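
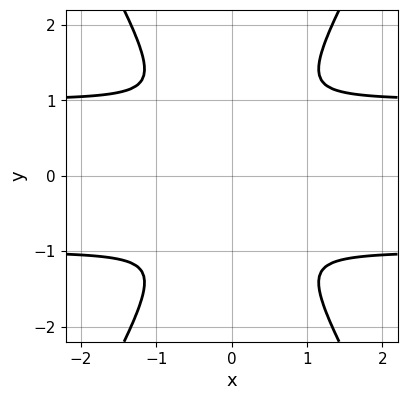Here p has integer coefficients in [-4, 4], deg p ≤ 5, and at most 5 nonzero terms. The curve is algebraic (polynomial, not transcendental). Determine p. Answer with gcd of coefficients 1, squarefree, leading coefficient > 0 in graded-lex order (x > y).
Degree: the shape is more complex than any degree-3 curve, so deg p = 4.
Symmetries: it's symmetric under x → −x, forcing even powers of x; the y ↦ −y reflection is a symmetry, so y appears only in even powers.
These observations pin down the coefficients.

3*x^2*y^2 - y^4 - 3*x^2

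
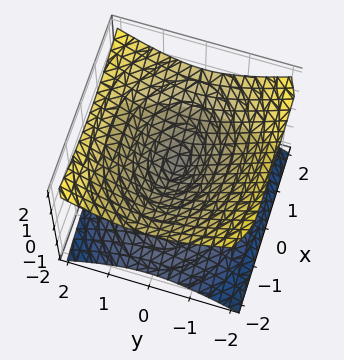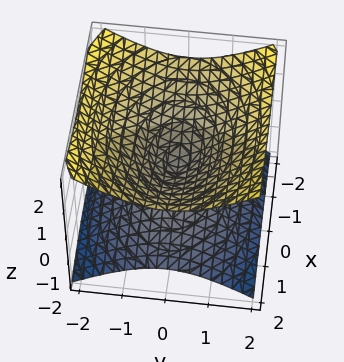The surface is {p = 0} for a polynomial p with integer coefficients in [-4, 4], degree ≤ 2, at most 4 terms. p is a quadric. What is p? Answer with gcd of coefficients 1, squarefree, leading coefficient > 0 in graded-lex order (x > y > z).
x^2 + 2*y^2 - 3*z^2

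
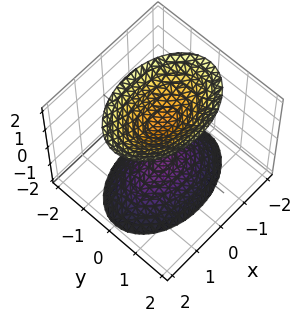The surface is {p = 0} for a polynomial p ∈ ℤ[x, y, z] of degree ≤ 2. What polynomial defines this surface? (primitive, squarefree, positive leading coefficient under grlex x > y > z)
First, I count 2 distinct pieces.
Then, the degree is 2 — two separate bowl-shaped sheets opening away from each other; a quadric.
Then, symmetries: mirror symmetry y ↦ −y ⇒ only even powers of y; mirror symmetry z ↦ −z ⇒ only even powers of z; mirror symmetry x ↦ −x ⇒ only even powers of x.
Then, observable constraints: the z-axis gridline crossings are at z ∈ {-1, 1}; no x-intercept at any integer in the box.
Finally, putting this together gives p.

x^2 + 2*y^2 - z^2 + 1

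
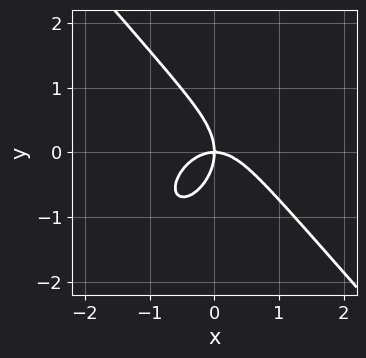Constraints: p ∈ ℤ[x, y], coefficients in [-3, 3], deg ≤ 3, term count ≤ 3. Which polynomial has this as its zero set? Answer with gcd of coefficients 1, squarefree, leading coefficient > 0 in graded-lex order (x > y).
3*x^3 + 2*y^3 + 3*x*y

1. deg p = 3. A generic line meets the curve in up to 3 points.
2. Checking where it meets the axes: it crosses the y-axis at the gridline y = 0; it meets the x-axis at x = 0 (among the integer gridlines).
3. The integer polynomial consistent with all of this is the stated p.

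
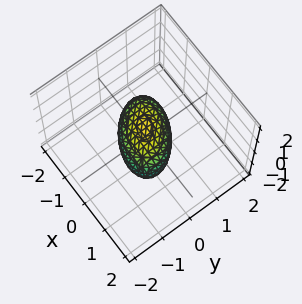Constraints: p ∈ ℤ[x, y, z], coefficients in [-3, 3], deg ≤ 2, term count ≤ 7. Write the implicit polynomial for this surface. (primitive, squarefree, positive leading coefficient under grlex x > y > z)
First, degree: no degree-1 surface has this shape, so deg p = 2.
Then, against the integer gridlines: among the integer gridlines, it crosses the x-axis at x ∈ {-1, 1}.
Finally, assembling these constraints gives the stated polynomial.

2*x^2 + 2*x*y + 3*y^2 + 3*z^2 - 2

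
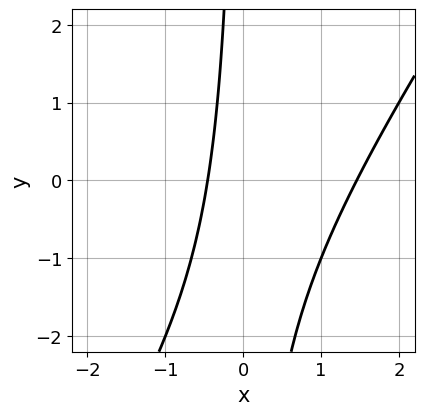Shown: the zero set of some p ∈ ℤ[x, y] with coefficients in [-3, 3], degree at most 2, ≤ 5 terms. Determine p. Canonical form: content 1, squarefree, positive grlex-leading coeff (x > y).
3*x^2 - 2*x*y - 3*x - 2

The degree is 2 — no degree-1 curve has this shape.
Reading off the gridlines: it misses every integer gridline on the y-axis.
Solving for integer coefficients yields p as stated.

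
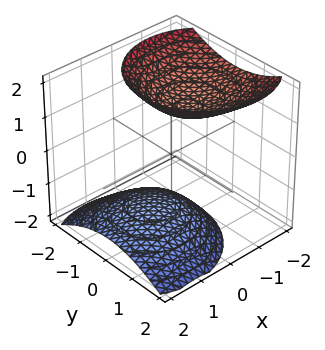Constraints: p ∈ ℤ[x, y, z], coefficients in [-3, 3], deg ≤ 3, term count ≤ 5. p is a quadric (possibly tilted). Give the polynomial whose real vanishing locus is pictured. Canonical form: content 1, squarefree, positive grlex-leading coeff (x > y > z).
1. There are 2 components. They look like related sheets of one shape, so recover p as a whole.
2. deg p = 2. The shape is more complex than any degree-1 surface.
3. Reading off the gridlines: the surface avoids every integer y-axis point in the box; it misses every integer gridline on the x-axis.
4. Putting this together gives p.

2*x^2 + 2*x*z + 2*y^2 - 2*z^2 + 3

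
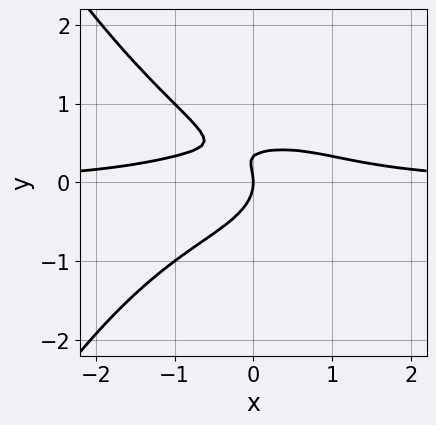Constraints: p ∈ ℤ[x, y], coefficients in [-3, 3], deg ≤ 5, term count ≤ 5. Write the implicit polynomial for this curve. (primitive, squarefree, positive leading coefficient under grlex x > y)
(a) deg p = 4. A generic line meets the curve in up to 4 points.
(b) Observable constraints: it crosses the y-axis at the gridline y = 0; one x-axis crossing is at x = 0.
(c) Assembling these constraints gives the stated polynomial.

x^3*y + 3*y^3 + 2*x*y - y^2 - x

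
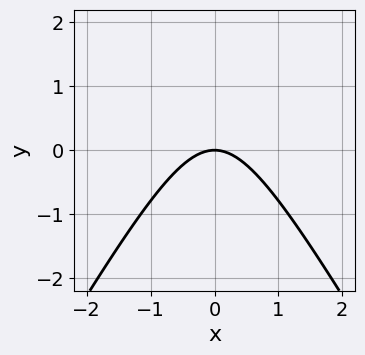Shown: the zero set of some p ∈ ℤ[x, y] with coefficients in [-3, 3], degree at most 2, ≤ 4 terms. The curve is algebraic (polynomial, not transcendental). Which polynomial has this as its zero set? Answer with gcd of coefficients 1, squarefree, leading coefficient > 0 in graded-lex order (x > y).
3*x^2 - y^2 + 3*y

1. The degree is 2 — no degree-1 curve has this shape.
2. Symmetries: mirror symmetry x ↦ −x ⇒ only even powers of x.
3. Reading off the gridlines: it meets the y-axis at y = 0 (among the integer gridlines); it crosses the x-axis at the gridline x = 0.
4. Putting this together gives p.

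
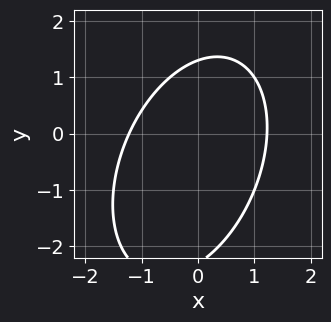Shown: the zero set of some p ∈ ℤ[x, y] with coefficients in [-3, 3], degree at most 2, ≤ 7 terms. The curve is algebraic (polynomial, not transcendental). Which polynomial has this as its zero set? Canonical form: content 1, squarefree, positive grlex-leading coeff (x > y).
1. Degree: the shape is more complex than any degree-1 curve, so deg p = 2.
2. Putting this together gives p.

2*x^2 - x*y + y^2 + y - 3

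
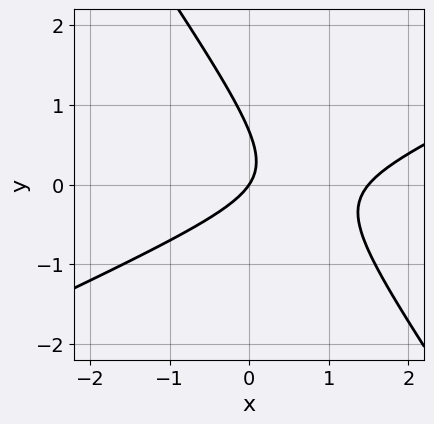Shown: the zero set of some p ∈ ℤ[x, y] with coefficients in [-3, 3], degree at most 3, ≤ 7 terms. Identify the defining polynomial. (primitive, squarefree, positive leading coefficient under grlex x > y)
1. Degree: a generic line meets the curve in up to 2 points, so deg p = 2.
2. Observable constraints: it crosses the y-axis at the gridline y = 0; it crosses the x-axis at the gridline x = 0.
3. Putting this together gives p.

2*x^2 - 3*x*y - 3*y^2 - 3*x + 2*y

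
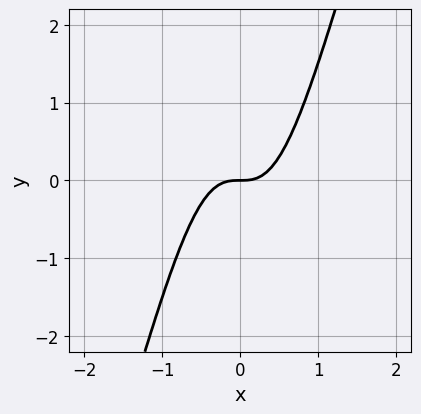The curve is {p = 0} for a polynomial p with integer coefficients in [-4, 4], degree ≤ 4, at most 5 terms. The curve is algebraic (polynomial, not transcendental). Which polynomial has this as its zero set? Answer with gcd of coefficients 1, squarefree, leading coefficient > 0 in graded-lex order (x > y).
First, degree: no degree-2 curve has this shape, so deg p = 3.
Then, reading off the gridlines: it meets the x-axis at x = 0 (among the integer gridlines); it crosses the y-axis at the gridline y = 0.
Finally, fitting integer coefficients to these (and the overall shape) gives p.

3*x^3 - x^2*y - y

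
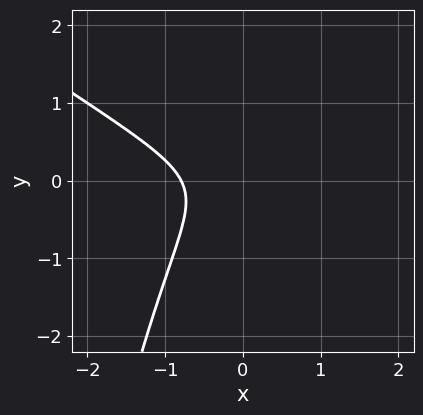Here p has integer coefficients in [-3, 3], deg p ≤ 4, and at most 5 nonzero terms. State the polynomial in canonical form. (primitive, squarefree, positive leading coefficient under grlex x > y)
2*x^3 + 3*x^2*y + 3*y^2 + 1

1. The degree is 3 — the shape is more complex than any degree-2 curve.
2. From the visible intercepts: no y-intercept at any integer in the box.
3. Solving for integer coefficients yields p as stated.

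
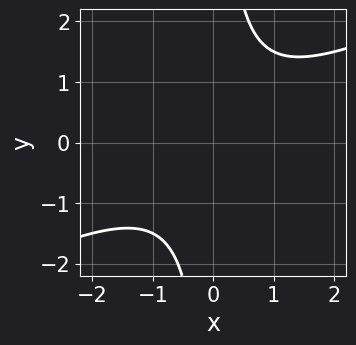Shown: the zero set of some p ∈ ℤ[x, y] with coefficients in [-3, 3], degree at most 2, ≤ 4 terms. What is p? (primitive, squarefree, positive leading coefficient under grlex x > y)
deg p = 2.
Against the integer gridlines: the curve avoids every integer y-axis point in the box; the curve avoids every integer x-axis point in the box.
Putting this together gives p.

x^2 - 2*x*y + 2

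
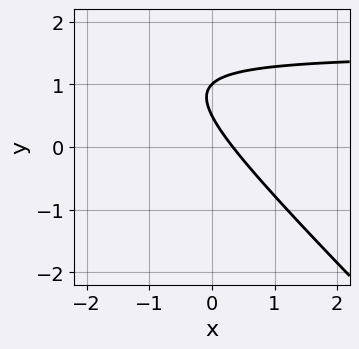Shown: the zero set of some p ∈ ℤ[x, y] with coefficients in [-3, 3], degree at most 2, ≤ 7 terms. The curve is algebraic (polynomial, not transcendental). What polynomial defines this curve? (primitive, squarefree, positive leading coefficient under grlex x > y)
First, degree: a generic line meets the curve in up to 2 points, so deg p = 2.
Then, checking where it meets the axes: it meets the y-axis at y = 1 (among the integer gridlines).
Finally, together with the visible shape, these determine p as stated.

2*x*y + 2*y^2 - 3*x - 3*y + 1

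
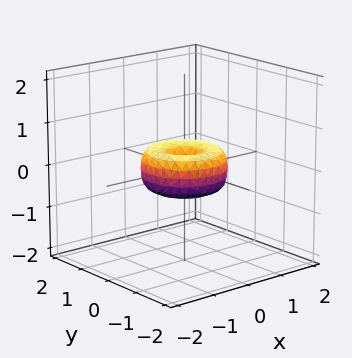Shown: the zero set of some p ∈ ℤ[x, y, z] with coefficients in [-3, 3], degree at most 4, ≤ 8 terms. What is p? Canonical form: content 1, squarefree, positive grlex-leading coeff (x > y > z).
(a) The degree is 4 — the shape is more complex than any degree-3 surface.
(b) Symmetries: rotational symmetry about the z-axis ⇒ p depends on x, y only through x² + y².
(c) From the visible intercepts: among the integer gridlines, it crosses the y-axis at y ∈ {-1, 0, 1}; a circular section at z = 0 has radius exactly 1; it meets the z-axis at z = 0 (among the integer gridlines).
(d) Solving for integer coefficients yields p as stated. Check: (1, 0, 0) on the x-axis lies on the surface, and p(1, 0, 0) = 0. ✓

x^4 + 2*x^2*y^2 + y^4 - x^2 - y^2 + z^2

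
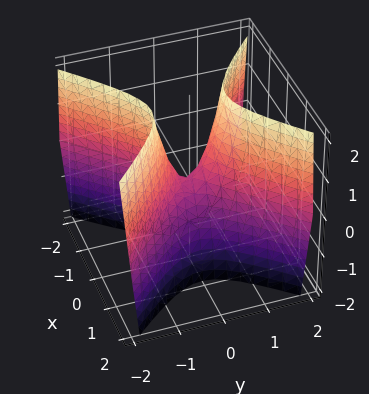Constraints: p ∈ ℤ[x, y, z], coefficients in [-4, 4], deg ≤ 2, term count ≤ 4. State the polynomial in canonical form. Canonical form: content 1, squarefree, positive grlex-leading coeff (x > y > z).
3*x^2 - 3*y^2 + z

(a) deg p = 2. A saddle surface; a quadric.
(b) Symmetries: mirror symmetry y ↦ −y ⇒ only even powers of y; it's symmetric under x → −x, forcing even powers of x.
(c) Against the integer gridlines: it crosses the z-axis at the gridline z = 0; it meets the x-axis at x = 0 (among the integer gridlines); it meets the y-axis at y = 0 (among the integer gridlines).
(d) The integer polynomial consistent with all of this is the stated p.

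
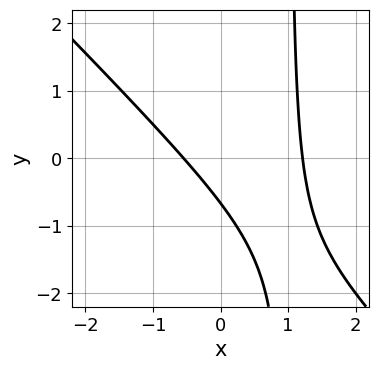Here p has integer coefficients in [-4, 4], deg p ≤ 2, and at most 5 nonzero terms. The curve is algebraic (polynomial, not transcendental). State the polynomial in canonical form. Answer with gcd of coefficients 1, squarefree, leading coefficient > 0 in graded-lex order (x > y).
(a) The degree is 2 — the shape is more complex than any degree-1 curve.
(b) The integer polynomial consistent with all of this is the stated p.

3*x^2 + 3*x*y - 2*x - 3*y - 2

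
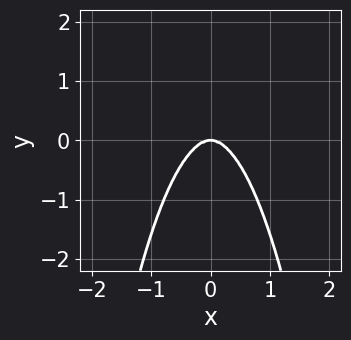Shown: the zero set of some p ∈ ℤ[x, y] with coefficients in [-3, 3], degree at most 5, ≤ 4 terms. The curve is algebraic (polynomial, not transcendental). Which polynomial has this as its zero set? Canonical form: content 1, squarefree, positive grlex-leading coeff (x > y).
2*x^4 + 3*x^2*y^2 + x^2*y + 2*y^3

First, the degree is 4 — no degree-3 curve has this shape.
Then, symmetries: the x ↦ −x reflection is a symmetry, so x appears only in even powers.
Next, reading off the gridlines: it meets the y-axis at y = 0 (among the integer gridlines); it meets the x-axis at x = 0 (among the integer gridlines).
Finally, these observations pin down the coefficients.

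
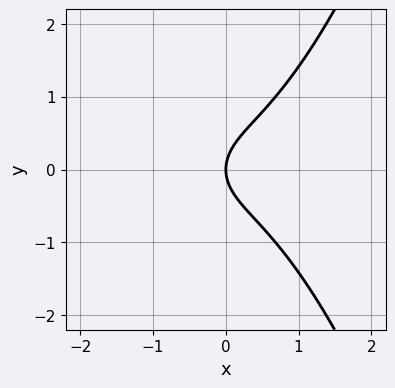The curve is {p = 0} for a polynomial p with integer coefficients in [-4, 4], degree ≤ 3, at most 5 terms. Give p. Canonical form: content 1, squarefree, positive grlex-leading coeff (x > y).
x^3 - y^2 + x

1. Degree: no degree-2 curve has this shape, so deg p = 3.
2. Symmetries: it's symmetric under y → −y, forcing even powers of y.
3. Observable constraints: it crosses the y-axis at the gridline y = 0; it meets the x-axis at x = 0 (among the integer gridlines).
4. Matching integer coefficients to the picture gives p.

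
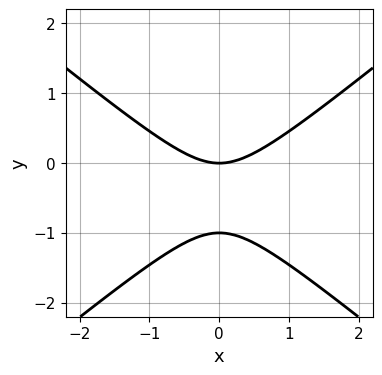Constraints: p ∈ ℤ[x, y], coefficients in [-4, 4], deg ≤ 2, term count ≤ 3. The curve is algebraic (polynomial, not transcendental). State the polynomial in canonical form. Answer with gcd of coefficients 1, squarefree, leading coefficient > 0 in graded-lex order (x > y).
1. The degree is 2 — no degree-1 curve has this shape.
2. Symmetries: the x ↦ −x reflection is a symmetry, so x appears only in even powers.
3. From the axis intercepts and sections: among the integer gridlines, it crosses the y-axis at y ∈ {-1, 0}; it crosses the x-axis at the gridline x = 0.
4. The integer polynomial consistent with all of this is the stated p.

2*x^2 - 3*y^2 - 3*y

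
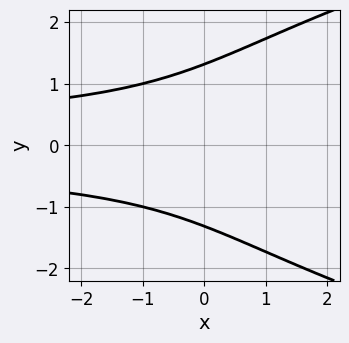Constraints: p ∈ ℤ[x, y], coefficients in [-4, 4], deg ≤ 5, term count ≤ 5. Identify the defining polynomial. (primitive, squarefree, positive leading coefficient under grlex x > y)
y^4 - 2*x*y^2 - 3

First, the degree is 4 — no degree-3 curve has this shape.
Then, symmetries: it's symmetric under y → −y, forcing even powers of y.
Next, checking where it meets the axes: no x-intercept at any integer in the box.
Finally, fitting integer coefficients to these (and the overall shape) gives p.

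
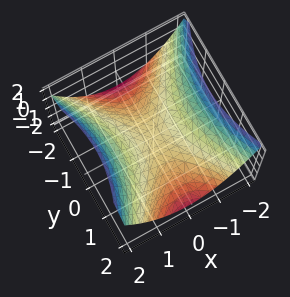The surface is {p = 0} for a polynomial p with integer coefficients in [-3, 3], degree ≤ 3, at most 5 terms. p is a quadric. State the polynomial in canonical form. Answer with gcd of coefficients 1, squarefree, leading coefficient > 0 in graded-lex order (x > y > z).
2*x^2 - y^2 - 3*z

deg p = 2.
Symmetries: mirror symmetry x ↦ −x ⇒ only even powers of x; it's symmetric under y → −y, forcing even powers of y.
Reading off the gridlines: one y-axis crossing is at y = 0; it meets the x-axis at x = 0 (among the integer gridlines); it crosses the z-axis at the gridline z = 0.
Putting this together gives p.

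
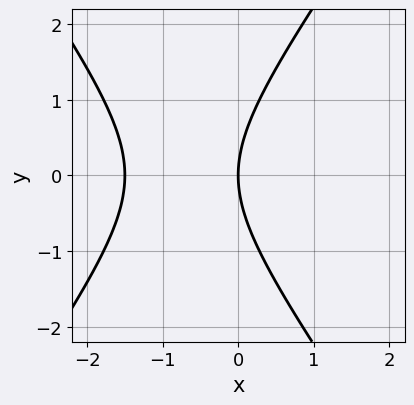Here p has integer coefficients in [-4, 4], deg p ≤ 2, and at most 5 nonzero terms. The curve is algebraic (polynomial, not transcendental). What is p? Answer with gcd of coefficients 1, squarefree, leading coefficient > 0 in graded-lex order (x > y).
(a) The degree is 2 — a generic line meets the curve in up to 2 points.
(b) Symmetries: mirror symmetry y ↦ −y ⇒ only even powers of y.
(c) Observable constraints: it meets the y-axis at y = 0 (among the integer gridlines); it meets the x-axis at x = 0 (among the integer gridlines).
(d) Together with the visible shape, these determine p as stated.

2*x^2 - y^2 + 3*x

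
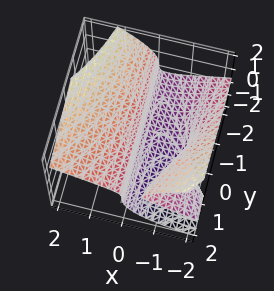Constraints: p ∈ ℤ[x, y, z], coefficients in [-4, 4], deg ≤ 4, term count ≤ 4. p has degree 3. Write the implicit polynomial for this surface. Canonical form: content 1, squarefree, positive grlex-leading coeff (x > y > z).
(a) Degree: the shape is more complex than any degree-2 surface, so deg p = 3.
(b) From the axis intercepts and sections: it crosses the z-axis at the gridline z = 0; one x-axis crossing is at x = 0.
(c) Solving for integer coefficients yields p as stated.

2*x*y*z + 2*z^3 - 2*x^2 - 3*x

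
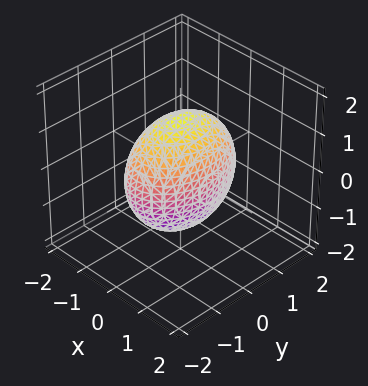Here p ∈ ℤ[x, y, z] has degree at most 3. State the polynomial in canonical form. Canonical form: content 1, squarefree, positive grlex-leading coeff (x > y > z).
2*x^2 + y^2 + z^2 - 2

First, deg p = 2. A closed, bounded, convex surface; a quadric.
Next, symmetries: mirror symmetry x ↦ −x ⇒ only even powers of x; the y ↦ −y reflection is a symmetry, so y appears only in even powers; it's symmetric under z → −z, forcing even powers of z.
Then, from the visible intercepts: the x-axis gridline crossings are at x ∈ {-1, 1}.
Finally, assembling these constraints gives the stated polynomial.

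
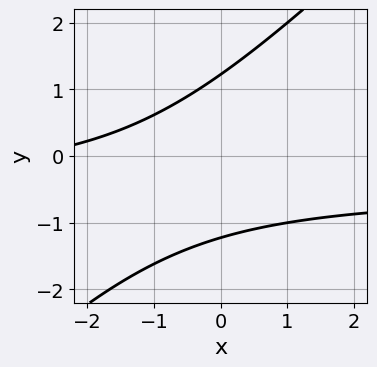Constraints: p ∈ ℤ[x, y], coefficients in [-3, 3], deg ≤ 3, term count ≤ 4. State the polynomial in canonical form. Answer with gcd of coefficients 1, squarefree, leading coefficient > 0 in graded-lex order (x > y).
2*x*y - 2*y^2 + x + 3

(a) The degree is 2 — the shape is more complex than any degree-1 curve.
(b) Observable constraints: no x-intercept at any integer in the box.
(c) Fitting integer coefficients to these (and the overall shape) gives p.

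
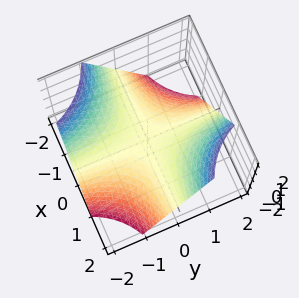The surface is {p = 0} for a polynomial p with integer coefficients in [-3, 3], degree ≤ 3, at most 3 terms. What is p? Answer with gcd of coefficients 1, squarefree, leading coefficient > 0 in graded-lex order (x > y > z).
x*y - z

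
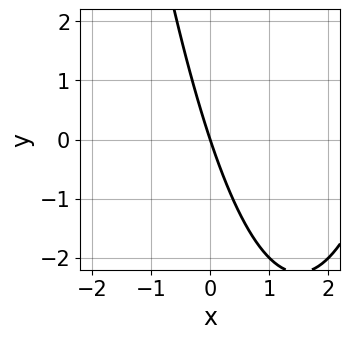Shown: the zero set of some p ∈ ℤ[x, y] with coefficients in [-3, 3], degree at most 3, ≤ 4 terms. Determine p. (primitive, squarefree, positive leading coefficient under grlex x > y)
1. The degree is 2 — the shape is more complex than any degree-1 curve.
2. Observable constraints: it meets the x-axis at x = 0 (among the integer gridlines); it crosses the y-axis at the gridline y = 0.
3. The integer polynomial consistent with all of this is the stated p.

x^2 - 3*x - y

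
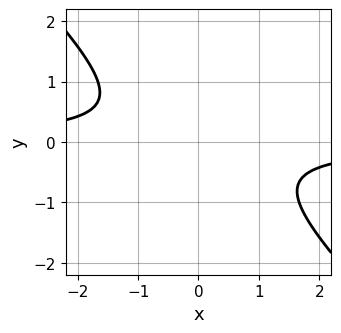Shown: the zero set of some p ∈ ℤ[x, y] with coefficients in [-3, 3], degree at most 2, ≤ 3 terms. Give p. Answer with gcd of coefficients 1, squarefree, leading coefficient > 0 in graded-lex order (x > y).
3*x*y + 3*y^2 + 2

1. Degree: no degree-1 curve has this shape, so deg p = 2.
2. Reading off the gridlines: the curve avoids every integer x-axis point in the box; it misses every integer gridline on the y-axis.
3. Fitting integer coefficients to these (and the overall shape) gives p.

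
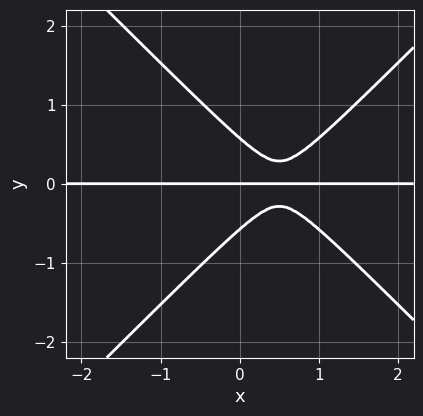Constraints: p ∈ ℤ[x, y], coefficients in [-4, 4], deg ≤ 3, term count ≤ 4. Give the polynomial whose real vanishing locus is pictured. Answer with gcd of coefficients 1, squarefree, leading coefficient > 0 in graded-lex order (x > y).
3*x^2*y - 3*y^3 - 3*x*y + y

1. The degree is 3 — no degree-2 curve has this shape.
2. Checking where it meets the axes: the visible x-axis segment lies entirely on the curve; it meets the y-axis at y = 0 (among the integer gridlines).
3. Solving for integer coefficients yields p as stated.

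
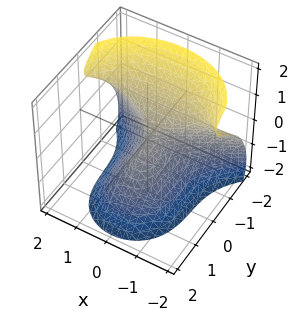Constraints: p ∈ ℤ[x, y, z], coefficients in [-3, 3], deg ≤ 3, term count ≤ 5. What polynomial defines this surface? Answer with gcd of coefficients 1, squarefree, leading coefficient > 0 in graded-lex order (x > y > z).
1. deg p = 3.
2. Against the integer gridlines: it crosses the z-axis at the gridline z = 0; it crosses the x-axis at the gridline x = 0; one y-axis crossing is at y = 0.
3. Fitting integer coefficients to these (and the overall shape) gives p.

x^2*y - 3*x^2*z + 3*y^3 + 2*z^3 + 3*x^2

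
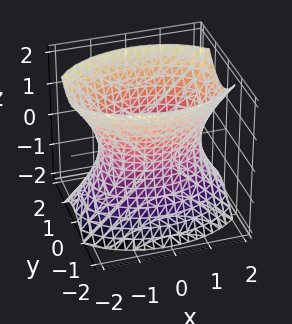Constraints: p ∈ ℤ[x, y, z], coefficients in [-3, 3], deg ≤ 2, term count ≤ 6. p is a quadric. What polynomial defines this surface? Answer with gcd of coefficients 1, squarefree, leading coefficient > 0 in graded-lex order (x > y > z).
x^2 + 2*y^2 - z^2 - 2

(a) deg p = 2. One connected sheet with a waist; a quadric.
(b) Symmetries: the z ↦ −z reflection is a symmetry, so z appears only in even powers; mirror symmetry y ↦ −y ⇒ only even powers of y; mirror symmetry x ↦ −x ⇒ only even powers of x.
(c) From the visible intercepts: among the integer gridlines, it crosses the y-axis at y ∈ {-1, 1}; it misses every integer gridline on the z-axis.
(d) Fitting integer coefficients to these (and the overall shape) gives p.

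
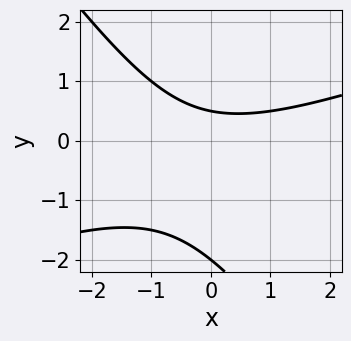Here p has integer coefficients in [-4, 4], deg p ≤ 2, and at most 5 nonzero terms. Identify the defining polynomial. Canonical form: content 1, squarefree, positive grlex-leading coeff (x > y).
x^2 - 2*x*y - 2*y^2 - 3*y + 2

The degree is 2 — the shape is more complex than any degree-1 curve.
From the visible intercepts: it misses every integer gridline on the x-axis; one y-axis crossing is at y = -2.
Assembling these constraints gives the stated polynomial.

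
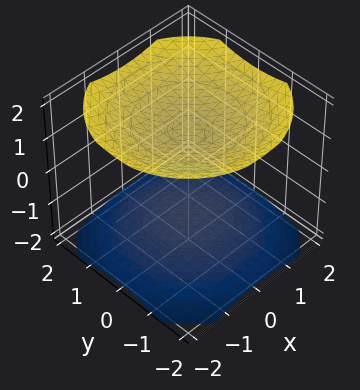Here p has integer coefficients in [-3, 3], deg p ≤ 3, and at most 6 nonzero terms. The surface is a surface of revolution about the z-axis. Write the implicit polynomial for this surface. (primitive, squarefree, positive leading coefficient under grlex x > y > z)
1. I count 2 distinct pieces. They look like related sheets of one shape, so recover p as a whole.
2. Degree: no degree-1 surface has this shape, so deg p = 2.
3. Symmetries: every cross-section ⟂ z is a circle, so x, y appear only via x² + y².
4. Observable constraints: it misses every integer gridline on the y-axis; it misses every integer gridline on the x-axis.
5. Putting this together gives p.

x^2 + y^2 - 2*z^2 + 3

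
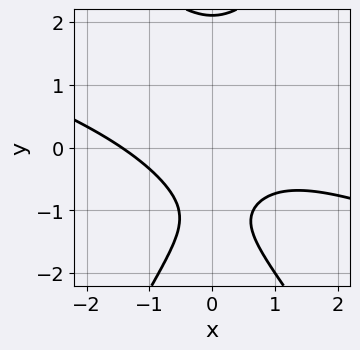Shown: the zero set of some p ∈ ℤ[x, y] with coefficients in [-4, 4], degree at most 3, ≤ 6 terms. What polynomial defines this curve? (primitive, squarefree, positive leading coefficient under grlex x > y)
x^3 + 3*x^2*y - y^3 + 3*y + 3

1. The degree is 3 — no degree-2 curve has this shape.
2. From the visible intercepts: it misses every integer gridline on the y-axis.
3. Putting this together gives p.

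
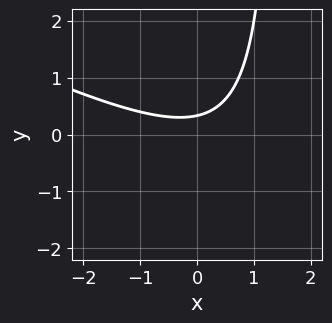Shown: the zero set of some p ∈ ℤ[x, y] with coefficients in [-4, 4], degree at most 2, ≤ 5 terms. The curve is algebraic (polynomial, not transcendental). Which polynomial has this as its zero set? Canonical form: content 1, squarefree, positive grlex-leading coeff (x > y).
1. The degree is 2 — no degree-1 curve has this shape.
2. Checking where it meets the axes: it misses every integer gridline on the x-axis.
3. These observations pin down the coefficients.

x^2 + 2*x*y - 3*y + 1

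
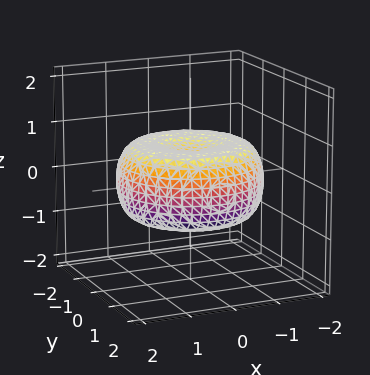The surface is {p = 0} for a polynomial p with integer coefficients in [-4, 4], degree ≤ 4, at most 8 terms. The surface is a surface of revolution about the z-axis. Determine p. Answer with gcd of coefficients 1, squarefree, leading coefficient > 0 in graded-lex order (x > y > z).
x^4 + 2*x^2*y^2 + y^4 - 2*x^2 - 2*y^2 + 3*z^2 - 1

1. Degree: no degree-3 surface has this shape, so deg p = 4.
2. By symmetry, every cross-section ⟂ z is a circle, so x, y appear only via x² + y².
3. Against the integer gridlines: a circular section at z = 0 has radius between 1 and 2.
4. Assembling these constraints gives the stated polynomial.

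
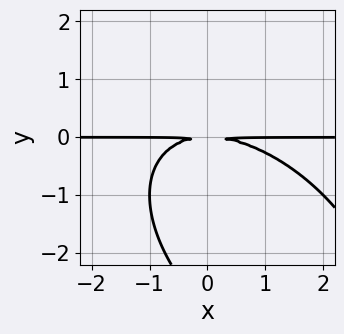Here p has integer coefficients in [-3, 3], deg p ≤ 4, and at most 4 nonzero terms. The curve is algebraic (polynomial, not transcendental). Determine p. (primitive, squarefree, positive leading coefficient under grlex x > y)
x^2*y + x*y^2 + y^3 + 3*y^2

1. Degree: a generic line meets the curve in up to 3 points, so deg p = 3.
2. Checking where it meets the axes: the visible x-axis segment lies entirely on the curve.
3. These observations pin down the coefficients.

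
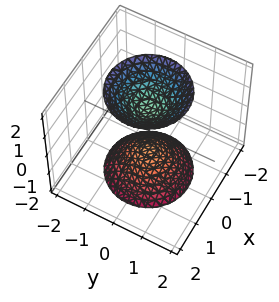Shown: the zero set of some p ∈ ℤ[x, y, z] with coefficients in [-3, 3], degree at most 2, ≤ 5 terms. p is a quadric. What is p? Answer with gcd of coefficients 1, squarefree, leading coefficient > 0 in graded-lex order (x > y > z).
2*x^2 + 2*y^2 - z^2 + 1

The picture has 2 separate pieces. They look like related sheets of one shape, so recover p as a whole.
Degree: two sheets facing apart; a quadric, so deg p = 2.
Symmetries: every cross-section ⟂ z is a circle, so x, y appear only via x² + y²; the z ↦ −z reflection is a symmetry, so z appears only in even powers.
From the axis intercepts and sections: a circular section at z = -2 has radius between 1 and 2; it misses every integer gridline on the y-axis.
Fitting integer coefficients to these (and the overall shape) gives p. Check: (0, 0, -1) on the z-axis lies on the surface, and p(0, 0, -1) = 0. ✓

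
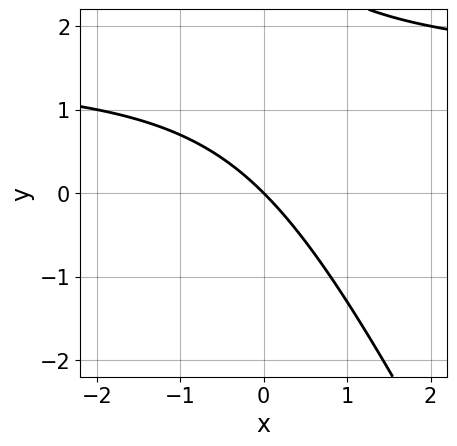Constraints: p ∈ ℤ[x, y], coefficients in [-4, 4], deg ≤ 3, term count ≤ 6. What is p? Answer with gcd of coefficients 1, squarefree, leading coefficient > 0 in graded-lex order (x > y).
2*x*y + y^2 - 3*x - 3*y

First, deg p = 2. No degree-1 curve has this shape.
Next, against the integer gridlines: it meets the y-axis at y = 0 (among the integer gridlines); it meets the x-axis at x = 0 (among the integer gridlines).
Finally, these observations pin down the coefficients.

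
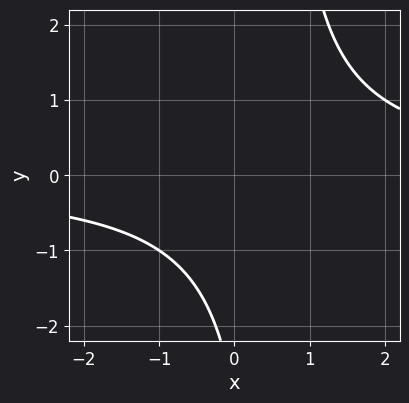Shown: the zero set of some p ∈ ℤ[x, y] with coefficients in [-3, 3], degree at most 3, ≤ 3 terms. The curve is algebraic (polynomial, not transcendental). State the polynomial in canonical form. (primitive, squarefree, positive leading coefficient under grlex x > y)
2*x*y - y - 3

First, degree: no degree-1 curve has this shape, so deg p = 2.
Then, observable constraints: it misses every integer gridline on the x-axis; no y-intercept at any integer in the box.
Finally, solving for integer coefficients yields p as stated.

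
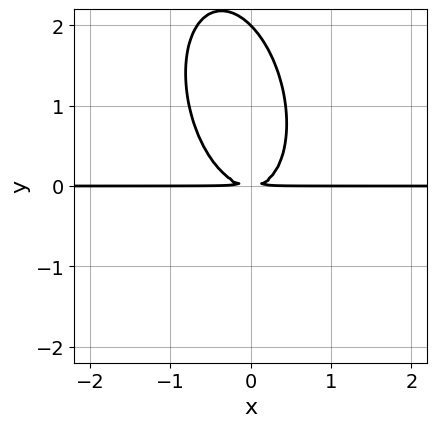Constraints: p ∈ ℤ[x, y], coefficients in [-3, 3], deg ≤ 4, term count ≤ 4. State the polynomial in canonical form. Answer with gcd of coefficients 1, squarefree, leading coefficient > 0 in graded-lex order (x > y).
First, deg p = 3. No degree-2 curve has this shape.
Next, reading off the gridlines: the visible x-axis segment lies entirely on the curve; one y-axis crossing is at y = 2.
Finally, fitting integer coefficients to these (and the overall shape) gives p.

3*x^2*y + x*y^2 + y^3 - 2*y^2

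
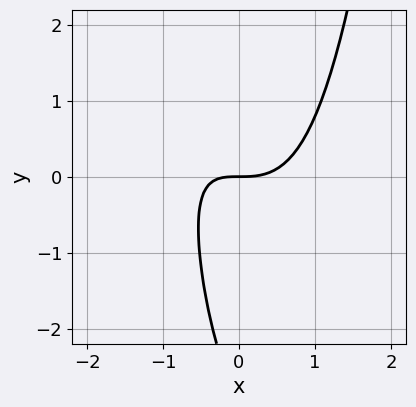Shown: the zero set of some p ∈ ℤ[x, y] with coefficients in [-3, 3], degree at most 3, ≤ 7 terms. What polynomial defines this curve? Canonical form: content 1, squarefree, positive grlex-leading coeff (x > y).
3*x^3 + 2*x^2*y - 2*x*y - y^2 - 3*y

(a) Degree: a generic line meets the curve in up to 3 points, so deg p = 3.
(b) Reading off the gridlines: it crosses the y-axis at the gridline y = 0; it meets the x-axis at x = 0 (among the integer gridlines).
(c) The integer polynomial consistent with all of this is the stated p.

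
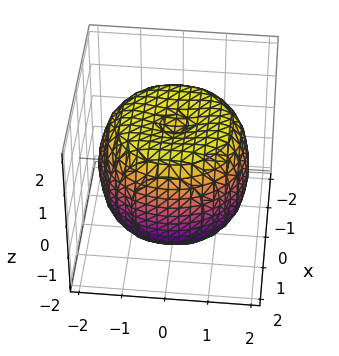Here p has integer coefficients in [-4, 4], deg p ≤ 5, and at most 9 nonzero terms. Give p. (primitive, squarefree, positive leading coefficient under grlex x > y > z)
x^4 + 2*x^2*y^2 + y^4 - 2*x^2 - 2*y^2 + 2*z^2 - 3

(a) Degree: a generic line meets the surface in up to 4 points, so deg p = 4.
(b) By symmetry, every cross-section ⟂ z is a circle, so x, y appear only via x² + y².
(c) Against the integer gridlines: a circular section at z = 1 has radius between 1 and 2.
(d) Solving for integer coefficients yields p as stated.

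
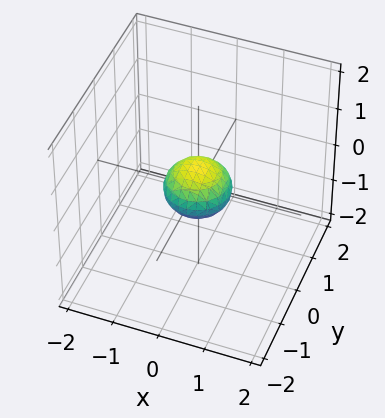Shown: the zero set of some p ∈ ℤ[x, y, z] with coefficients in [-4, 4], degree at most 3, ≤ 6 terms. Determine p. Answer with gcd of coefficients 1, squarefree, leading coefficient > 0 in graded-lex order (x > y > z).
2*x^2 + 2*y^2 + 3*z^2 - 1

First, deg p = 2. The shape is more complex than any degree-1 surface.
Next, by symmetry, every cross-section ⟂ z is a circle, so x, y appear only via x² + y².
Then, reading off the gridlines: a circular section at z = 0 has radius between 0 and 1.
Finally, assembling these constraints gives the stated polynomial.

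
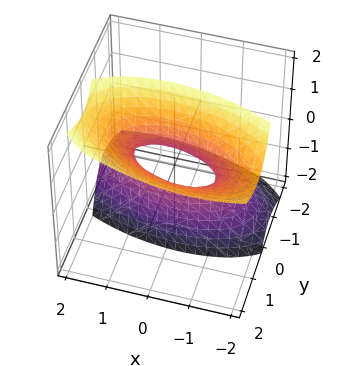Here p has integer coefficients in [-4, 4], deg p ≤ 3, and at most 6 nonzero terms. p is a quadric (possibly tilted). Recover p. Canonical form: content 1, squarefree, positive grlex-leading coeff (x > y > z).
x^2 + x*y + 3*y^2 - 3*y*z - z^2 - 1

(a) The degree is 2 — no degree-1 surface has this shape.
(b) From the axis intercepts and sections: the x-axis gridline crossings are at x ∈ {-1, 1}; it misses every integer gridline on the z-axis.
(c) Putting this together gives p.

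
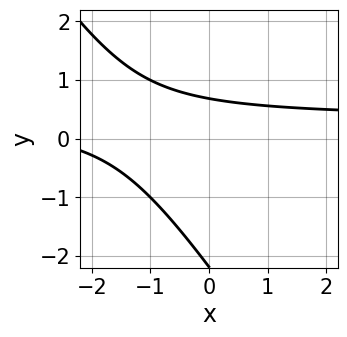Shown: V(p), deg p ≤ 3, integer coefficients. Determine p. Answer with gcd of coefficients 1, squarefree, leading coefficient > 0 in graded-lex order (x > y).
1. deg p = 2. A generic line meets the curve in up to 2 points.
2. From the axis intercepts and sections: the curve avoids every integer x-axis point in the box.
3. Matching integer coefficients to the picture gives p.

3*x*y + 2*y^2 - x + 3*y - 3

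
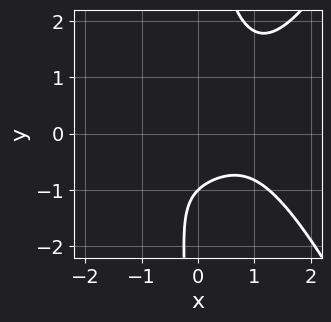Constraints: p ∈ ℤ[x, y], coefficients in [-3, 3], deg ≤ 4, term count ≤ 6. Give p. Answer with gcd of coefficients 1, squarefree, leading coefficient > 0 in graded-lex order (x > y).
First, deg p = 4. A generic line meets the curve in up to 4 points.
Then, observable constraints: it meets the y-axis at y = -1 (among the integer gridlines); no x-intercept at any integer in the box.
Finally, solving for integer coefficients yields p as stated.

x^4 - 2*x*y^2 + 2*y + 2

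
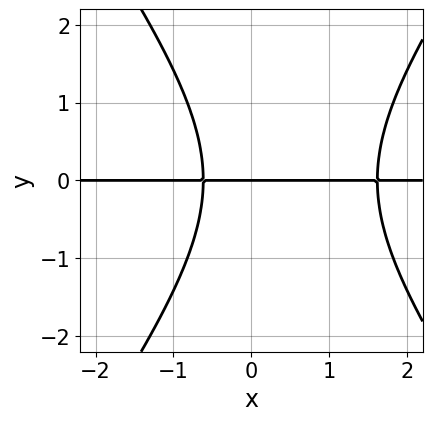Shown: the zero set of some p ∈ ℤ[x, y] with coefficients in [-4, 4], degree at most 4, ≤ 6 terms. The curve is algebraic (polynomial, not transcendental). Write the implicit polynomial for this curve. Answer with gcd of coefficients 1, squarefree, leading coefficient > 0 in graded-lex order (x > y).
deg p = 3.
Observable constraints: it meets the y-axis at y = 0 (among the integer gridlines); the visible x-axis segment lies entirely on the curve.
Fitting integer coefficients to these (and the overall shape) gives p.

2*x^2*y - y^3 - 2*x*y - 2*y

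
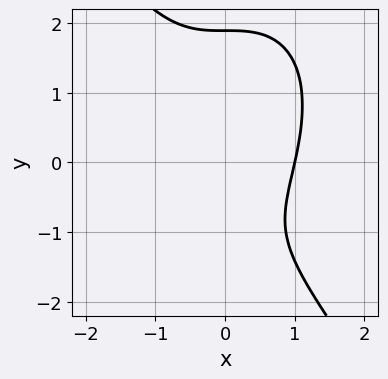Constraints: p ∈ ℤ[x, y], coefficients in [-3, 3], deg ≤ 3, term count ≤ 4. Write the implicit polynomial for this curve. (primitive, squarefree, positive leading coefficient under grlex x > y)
3*x^3 + y^3 - 2*y - 3

1. deg p = 3. No degree-2 curve has this shape.
2. Checking where it meets the axes: it crosses the x-axis at the gridline x = 1.
3. Fitting integer coefficients to these (and the overall shape) gives p.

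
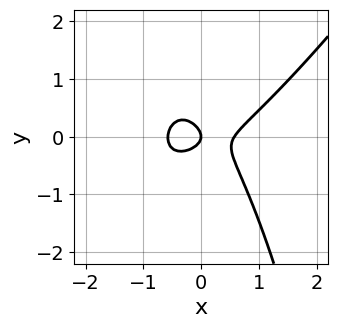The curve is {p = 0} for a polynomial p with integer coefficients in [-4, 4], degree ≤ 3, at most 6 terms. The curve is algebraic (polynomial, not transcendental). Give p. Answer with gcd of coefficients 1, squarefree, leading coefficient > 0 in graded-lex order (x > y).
3*x^3 - 2*x^2*y - x*y - 3*y^2 - x

1. The degree is 3 — a generic line meets the curve in up to 3 points.
2. From the axis intercepts and sections: one y-axis crossing is at y = 0; one x-axis crossing is at x = 0.
3. Fitting integer coefficients to these (and the overall shape) gives p.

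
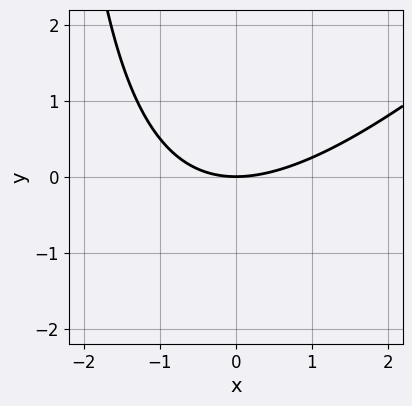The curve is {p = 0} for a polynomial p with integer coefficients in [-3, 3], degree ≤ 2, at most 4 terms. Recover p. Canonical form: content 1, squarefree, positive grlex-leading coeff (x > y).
x^2 - x*y - 3*y

Degree: no degree-1 curve has this shape, so deg p = 2.
Reading off the gridlines: one x-axis crossing is at x = 0; one y-axis crossing is at y = 0.
Matching integer coefficients to the picture gives p.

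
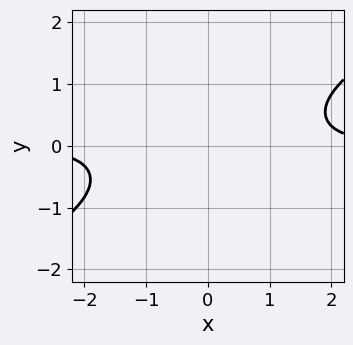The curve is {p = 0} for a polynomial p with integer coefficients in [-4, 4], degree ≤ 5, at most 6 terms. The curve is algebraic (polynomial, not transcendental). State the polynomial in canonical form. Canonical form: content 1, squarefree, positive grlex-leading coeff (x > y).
2*x^3*y - 2*x^2*y^2 - 3*y^4 - 2*x*y - 3

First, degree: no degree-3 curve has this shape, so deg p = 4.
Then, observable constraints: the curve avoids every integer x-axis point in the box; it misses every integer gridline on the y-axis.
Finally, the integer polynomial consistent with all of this is the stated p.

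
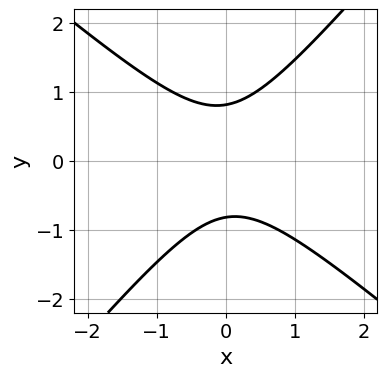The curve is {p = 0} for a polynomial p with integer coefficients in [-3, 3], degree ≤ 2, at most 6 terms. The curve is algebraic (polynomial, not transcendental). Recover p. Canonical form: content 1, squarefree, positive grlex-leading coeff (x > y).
3*x^2 + x*y - 3*y^2 + 2

(a) Degree: the shape is more complex than any degree-1 curve, so deg p = 2.
(b) Against the integer gridlines: the curve avoids every integer x-axis point in the box.
(c) Putting this together gives p.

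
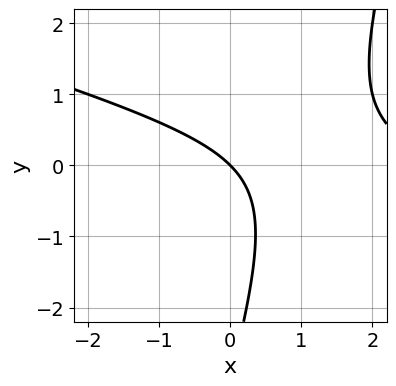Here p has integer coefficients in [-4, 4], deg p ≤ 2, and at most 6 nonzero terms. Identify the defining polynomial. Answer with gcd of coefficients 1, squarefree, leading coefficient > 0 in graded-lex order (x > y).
x^2 + 3*x*y - y^2 - 3*x - 3*y

1. The degree is 2 — the shape is more complex than any degree-1 curve.
2. Observable constraints: it crosses the y-axis at the gridline y = 0; it meets the x-axis at x = 0 (among the integer gridlines).
3. Putting this together gives p.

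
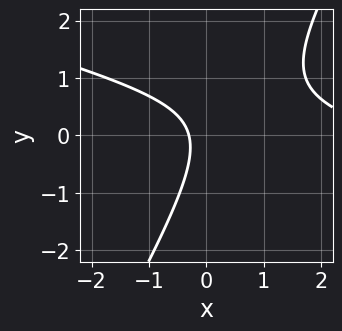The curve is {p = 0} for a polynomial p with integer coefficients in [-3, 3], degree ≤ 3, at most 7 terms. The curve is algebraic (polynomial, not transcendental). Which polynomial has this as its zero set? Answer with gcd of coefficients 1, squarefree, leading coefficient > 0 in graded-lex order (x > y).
First, deg p = 2. A generic line meets the curve in up to 2 points.
Next, from the axis intercepts and sections: it misses every integer gridline on the y-axis.
Finally, fitting integer coefficients to these (and the overall shape) gives p.

x^2 + 3*x*y - 2*y^2 - 3*x - 1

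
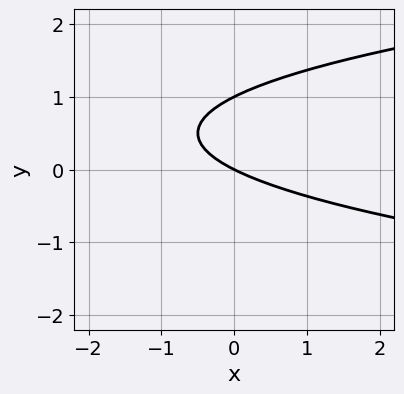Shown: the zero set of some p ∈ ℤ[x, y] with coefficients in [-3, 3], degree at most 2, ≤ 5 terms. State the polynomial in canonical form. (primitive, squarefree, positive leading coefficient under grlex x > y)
2*y^2 - x - 2*y

(a) deg p = 2. A generic line meets the curve in up to 2 points.
(b) Checking where it meets the axes: it crosses the x-axis at the gridline x = 0; among the integer gridlines, it crosses the y-axis at y ∈ {0, 1}.
(c) Assembling these constraints gives the stated polynomial.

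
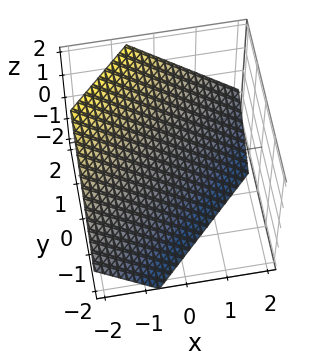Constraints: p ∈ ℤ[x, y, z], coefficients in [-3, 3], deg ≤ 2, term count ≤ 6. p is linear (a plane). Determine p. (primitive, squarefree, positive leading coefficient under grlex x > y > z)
First, degree: every cross-section is a straight line — this is a plane, so deg p = 1.
Finally, matching integer coefficients to the picture gives p.

3*x - 3*y + 3*z + 2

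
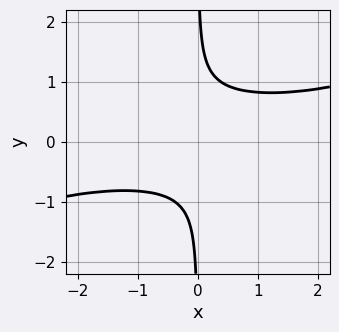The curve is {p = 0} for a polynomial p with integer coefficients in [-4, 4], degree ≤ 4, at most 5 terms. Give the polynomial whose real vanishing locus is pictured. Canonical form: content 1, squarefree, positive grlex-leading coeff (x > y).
1. The degree is 4 — a generic line meets the curve in up to 4 points.
2. Observable constraints: the curve avoids every integer y-axis point in the box; no x-intercept at any integer in the box.
3. These observations pin down the coefficients.

x^2*y^2 - 3*x*y^3 + 1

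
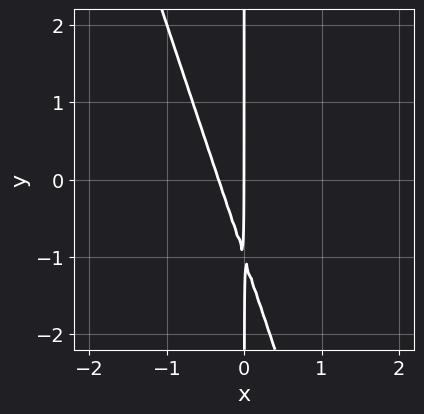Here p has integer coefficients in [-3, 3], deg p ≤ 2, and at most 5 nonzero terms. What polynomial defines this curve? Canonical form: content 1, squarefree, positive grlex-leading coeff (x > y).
3*x^2 + x*y + x

First, degree: the shape is more complex than any degree-1 curve, so deg p = 2.
Next, from the visible intercepts: every point of the y-axis in the box is on the curve; one x-axis crossing is at x = 0.
Finally, solving for integer coefficients yields p as stated.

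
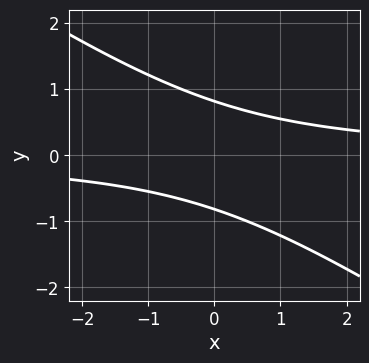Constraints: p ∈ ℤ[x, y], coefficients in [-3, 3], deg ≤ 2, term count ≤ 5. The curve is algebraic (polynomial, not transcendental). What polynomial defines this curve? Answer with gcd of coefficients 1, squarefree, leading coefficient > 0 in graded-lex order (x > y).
deg p = 2. The shape is more complex than any degree-1 curve.
Checking where it meets the axes: no x-intercept at any integer in the box.
Fitting integer coefficients to these (and the overall shape) gives p.

2*x*y + 3*y^2 - 2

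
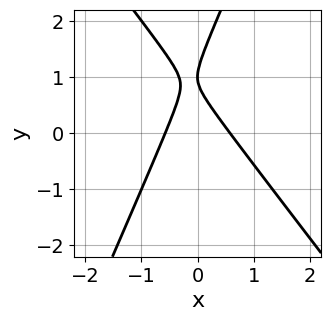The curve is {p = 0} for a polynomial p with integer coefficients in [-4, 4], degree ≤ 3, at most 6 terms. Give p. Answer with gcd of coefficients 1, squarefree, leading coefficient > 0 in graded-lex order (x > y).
3*x^2 + x*y - y^2 + 2*y - 1

The degree is 2 — the shape is more complex than any degree-1 curve.
From the axis intercepts and sections: it crosses the y-axis at the gridline y = 1.
Solving for integer coefficients yields p as stated.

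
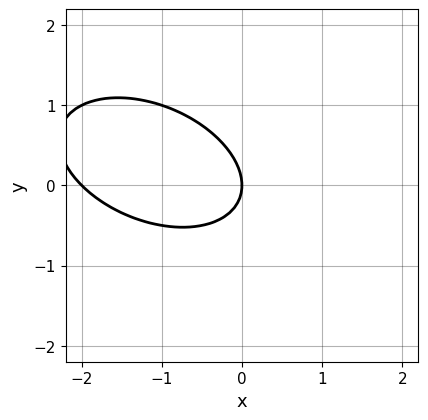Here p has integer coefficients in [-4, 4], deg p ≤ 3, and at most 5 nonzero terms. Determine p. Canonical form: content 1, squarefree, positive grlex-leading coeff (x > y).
x^2 + x*y + 2*y^2 + 2*x

1. deg p = 2. No degree-1 curve has this shape.
2. Reading off the gridlines: it crosses the y-axis at the gridline y = 0; among the integer gridlines, it crosses the x-axis at x ∈ {-2, 0}.
3. Putting this together gives p.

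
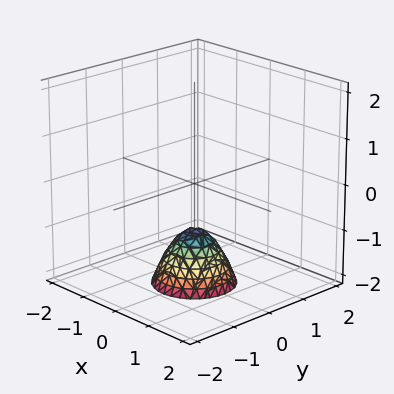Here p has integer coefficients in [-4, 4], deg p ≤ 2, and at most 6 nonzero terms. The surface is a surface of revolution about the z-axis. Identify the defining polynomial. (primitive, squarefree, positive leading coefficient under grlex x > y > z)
First, the degree is 2 — the shape is more complex than any degree-1 surface.
Next, symmetries: the z-axis is an axis of rotation, so x and y enter only as x² + y².
Then, from the visible intercepts: it misses every integer gridline on the y-axis; a circular section at z = -2 has radius between 0 and 1.
Finally, fitting integer coefficients to these (and the overall shape) gives p. Check: (0, 0, -1) on the z-axis lies on the surface, and p(0, 0, -1) = 0. ✓

3*x^2 + 3*y^2 + 2*z + 2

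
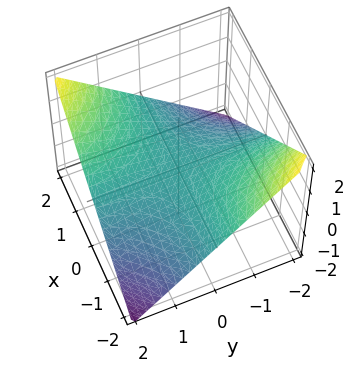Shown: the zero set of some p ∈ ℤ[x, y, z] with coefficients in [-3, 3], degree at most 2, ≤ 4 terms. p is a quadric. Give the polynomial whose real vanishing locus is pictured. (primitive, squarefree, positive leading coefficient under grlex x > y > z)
(a) Degree: a saddle surface; a quadric, so deg p = 2.
(b) Against the integer gridlines: it meets the z-axis at z = 0 (among the integer gridlines); the visible x-axis segment lies entirely on the surface; the visible y-axis segment lies entirely on the surface.
(c) Fitting integer coefficients to these (and the overall shape) gives p.

x*y - 2*z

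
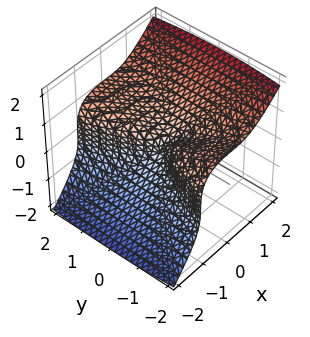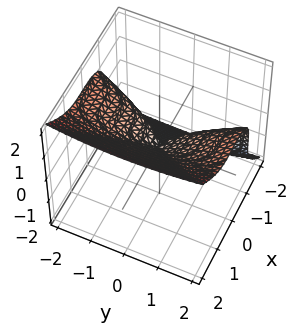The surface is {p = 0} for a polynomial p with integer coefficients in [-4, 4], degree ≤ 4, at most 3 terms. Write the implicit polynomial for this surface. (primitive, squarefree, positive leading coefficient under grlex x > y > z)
3*x^3 - 3*z^3 + y^2

(a) Degree: the shape is more complex than any degree-2 surface, so deg p = 3.
(b) Against the integer gridlines: one x-axis crossing is at x = 0; it meets the y-axis at y = 0 (among the integer gridlines).
(c) Together with the visible shape, these determine p as stated.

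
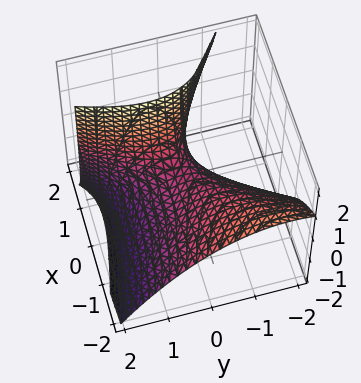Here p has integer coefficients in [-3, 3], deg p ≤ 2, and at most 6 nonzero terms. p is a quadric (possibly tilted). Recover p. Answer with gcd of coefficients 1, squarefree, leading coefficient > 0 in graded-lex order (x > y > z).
The degree is 2 — the shape is more complex than any degree-1 surface.
From the axis intercepts and sections: one x-axis crossing is at x = 0; one z-axis crossing is at z = 0.
These observations pin down the coefficients.

x^2 + 3*x*y + 3*x*z - 2*y^2 - 3*z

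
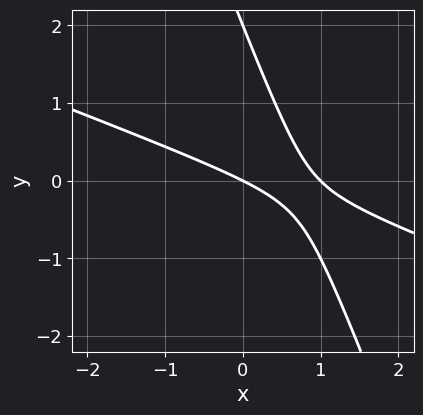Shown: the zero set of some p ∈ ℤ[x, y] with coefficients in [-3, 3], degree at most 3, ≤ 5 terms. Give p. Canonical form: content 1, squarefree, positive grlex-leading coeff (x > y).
(a) deg p = 2.
(b) Reading off the gridlines: among the integer gridlines, it crosses the y-axis at y ∈ {0, 2}; among the integer gridlines, it crosses the x-axis at x ∈ {0, 1}.
(c) Fitting integer coefficients to these (and the overall shape) gives p.

x^2 + 3*x*y + y^2 - x - 2*y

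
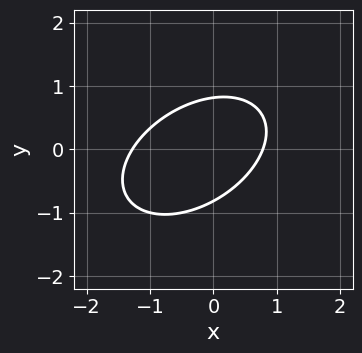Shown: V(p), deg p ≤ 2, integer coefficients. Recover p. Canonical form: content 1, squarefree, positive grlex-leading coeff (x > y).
2*x^2 - 2*x*y + 3*y^2 + x - 2

(a) deg p = 2.
(b) Solving for integer coefficients yields p as stated.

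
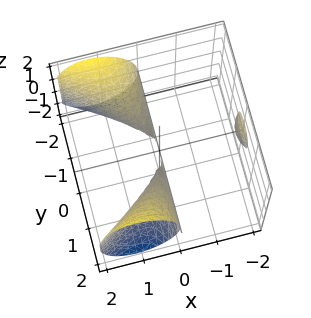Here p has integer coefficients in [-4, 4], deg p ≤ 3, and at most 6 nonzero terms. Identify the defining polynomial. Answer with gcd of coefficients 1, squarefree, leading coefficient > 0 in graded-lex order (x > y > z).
x^3 - 2*x*y^2 + 2*x^2 + 2*z^2

1. The picture has 3 separate pieces.
2. Degree: the shape is more complex than any degree-2 surface, so deg p = 3.
3. Checking where it meets the axes: one x-axis crossing is at x = -2; every point of the y-axis in the box is on the surface.
4. Fitting integer coefficients to these (and the overall shape) gives p.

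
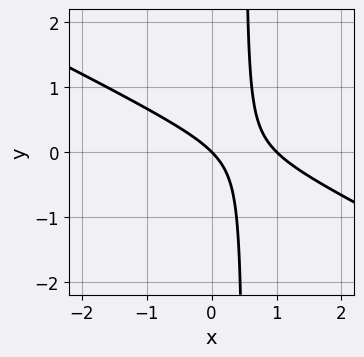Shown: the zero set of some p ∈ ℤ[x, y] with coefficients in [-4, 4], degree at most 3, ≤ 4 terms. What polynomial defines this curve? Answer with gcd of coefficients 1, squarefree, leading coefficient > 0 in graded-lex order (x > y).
x^2 + 2*x*y - x - y

(a) deg p = 2.
(b) Checking where it meets the axes: one y-axis crossing is at y = 0; the x-axis gridline crossings are at x ∈ {0, 1}.
(c) The integer polynomial consistent with all of this is the stated p.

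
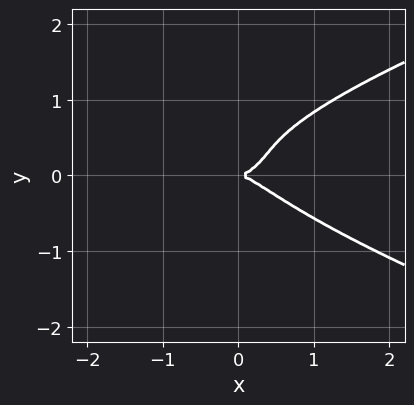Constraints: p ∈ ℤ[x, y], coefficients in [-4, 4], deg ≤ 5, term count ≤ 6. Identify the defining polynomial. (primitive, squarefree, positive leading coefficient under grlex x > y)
3*y^4 - x^3 - 2*y^3 + y^2

(a) Degree: no degree-3 curve has this shape, so deg p = 4.
(b) From the visible intercepts: it meets the y-axis at y = 0 (among the integer gridlines); one x-axis crossing is at x = 0.
(c) Together with the visible shape, these determine p as stated.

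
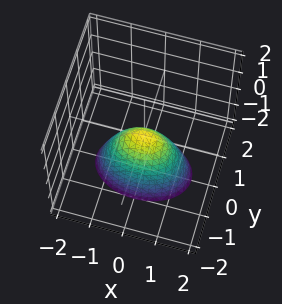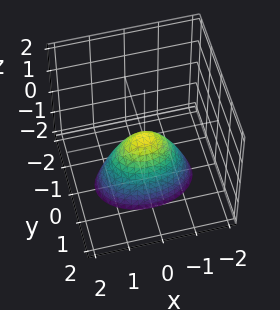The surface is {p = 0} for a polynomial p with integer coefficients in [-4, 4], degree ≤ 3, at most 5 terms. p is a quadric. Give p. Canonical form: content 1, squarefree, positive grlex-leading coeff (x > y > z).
x^2 + 2*y^2 + z

First, degree: a paraboloid; a quadric, so deg p = 2.
Next, symmetries: the x ↦ −x reflection is a symmetry, so x appears only in even powers; mirror symmetry y ↦ −y ⇒ only even powers of y.
Then, checking where it meets the axes: one z-axis crossing is at z = 0; one y-axis crossing is at y = 0.
Finally, putting this together gives p.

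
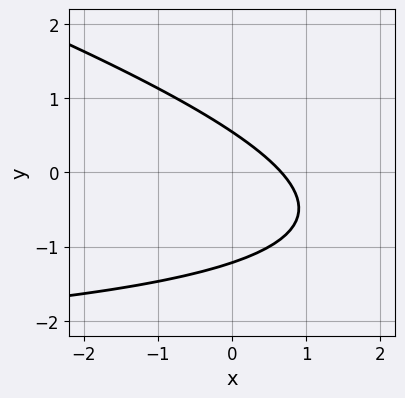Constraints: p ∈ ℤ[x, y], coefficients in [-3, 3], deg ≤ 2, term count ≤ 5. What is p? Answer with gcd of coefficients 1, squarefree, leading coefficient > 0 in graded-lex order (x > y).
First, the degree is 2 — a generic line meets the curve in up to 2 points.
Finally, solving for integer coefficients yields p as stated.

x*y + 3*y^2 + 3*x + 2*y - 2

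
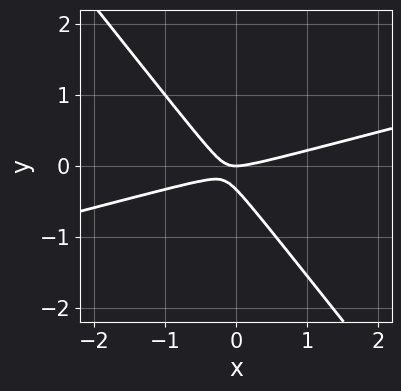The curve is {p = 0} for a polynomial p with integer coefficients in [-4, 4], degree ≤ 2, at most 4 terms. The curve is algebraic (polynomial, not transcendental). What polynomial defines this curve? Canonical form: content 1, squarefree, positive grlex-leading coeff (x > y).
x^2 - 3*x*y - 3*y^2 - y

Degree: the shape is more complex than any degree-1 curve, so deg p = 2.
From the visible intercepts: it crosses the y-axis at the gridline y = 0; one x-axis crossing is at x = 0.
Fitting integer coefficients to these (and the overall shape) gives p.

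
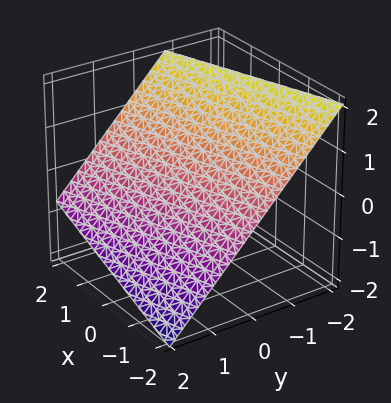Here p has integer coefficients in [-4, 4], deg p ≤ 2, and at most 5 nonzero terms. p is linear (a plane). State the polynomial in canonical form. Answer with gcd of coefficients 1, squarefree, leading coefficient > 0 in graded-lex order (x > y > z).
x - 3*y - 3*z + 2

(a) deg p = 1. Every cross-section is a straight line — this is a plane.
(b) From the visible intercepts: one x-axis crossing is at x = -2.
(c) Putting this together gives p.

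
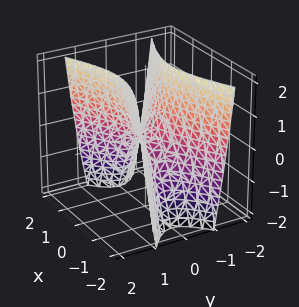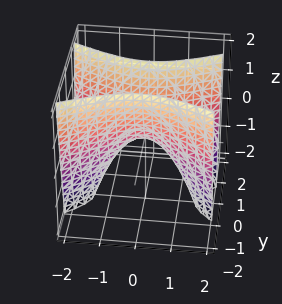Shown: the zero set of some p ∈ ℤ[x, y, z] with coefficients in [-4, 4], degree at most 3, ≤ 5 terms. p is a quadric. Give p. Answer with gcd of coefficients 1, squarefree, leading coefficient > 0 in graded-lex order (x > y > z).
First, the degree is 2 — a hyperbolic paraboloid; a quadric.
Then, symmetries: the x ↦ −x reflection is a symmetry, so x appears only in even powers; the y ↦ −y reflection is a symmetry, so y appears only in even powers.
Next, observable constraints: one z-axis crossing is at z = 0; it meets the y-axis at y = 0 (among the integer gridlines).
Finally, the integer polynomial consistent with all of this is the stated p.

x^2 - 3*y^2 + z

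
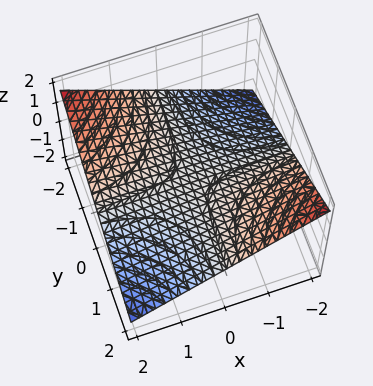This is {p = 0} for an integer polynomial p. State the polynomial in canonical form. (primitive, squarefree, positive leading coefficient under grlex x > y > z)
First, the degree is 2 — a saddle surface; a quadric.
Then, against the integer gridlines: every point of the x-axis in the box is on the surface; it meets the z-axis at z = 0 (among the integer gridlines).
Finally, these observations pin down the coefficients.

x*y + 3*z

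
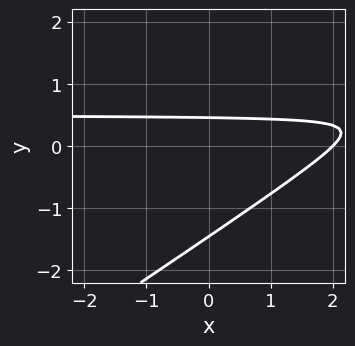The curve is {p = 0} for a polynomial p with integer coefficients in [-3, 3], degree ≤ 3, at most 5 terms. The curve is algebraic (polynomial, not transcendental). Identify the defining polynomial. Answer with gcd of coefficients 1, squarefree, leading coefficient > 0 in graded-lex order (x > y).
Degree: no degree-1 curve has this shape, so deg p = 2.
From the axis intercepts and sections: one x-axis crossing is at x = 2.
Assembling these constraints gives the stated polynomial.

2*x*y - 3*y^2 - x - 3*y + 2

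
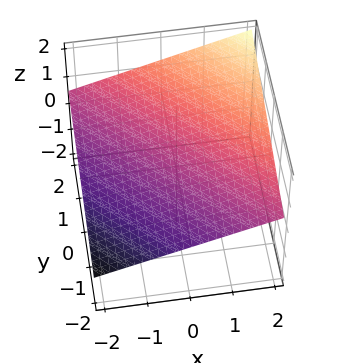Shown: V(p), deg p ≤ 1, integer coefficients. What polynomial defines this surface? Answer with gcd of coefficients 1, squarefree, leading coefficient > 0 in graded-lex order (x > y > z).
x + y - 3*z + 2

First, degree: every cross-section is a straight line — this is a plane, so deg p = 1.
Then, against the integer gridlines: it meets the y-axis at y = -2 (among the integer gridlines); it meets the x-axis at x = -2 (among the integer gridlines).
Finally, the integer polynomial consistent with all of this is the stated p.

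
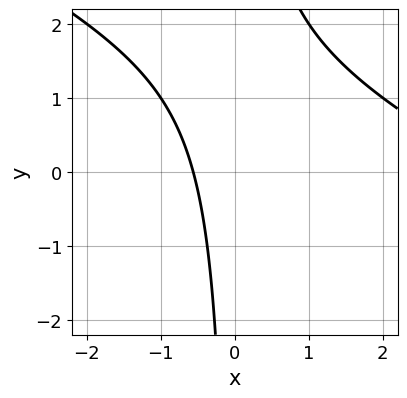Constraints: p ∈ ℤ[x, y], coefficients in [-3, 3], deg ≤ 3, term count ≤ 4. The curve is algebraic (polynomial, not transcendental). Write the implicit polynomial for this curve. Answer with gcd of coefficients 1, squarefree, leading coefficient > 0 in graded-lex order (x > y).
x^2 + 2*x*y - 3*x - 2

(a) Degree: no degree-1 curve has this shape, so deg p = 2.
(b) From the visible intercepts: it misses every integer gridline on the y-axis.
(c) These observations pin down the coefficients.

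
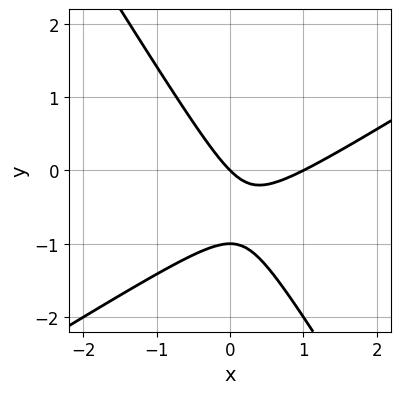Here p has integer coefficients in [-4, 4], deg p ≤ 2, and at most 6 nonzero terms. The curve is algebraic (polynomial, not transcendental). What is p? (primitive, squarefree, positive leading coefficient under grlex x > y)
x^2 - x*y - y^2 - x - y

(a) Degree: a generic line meets the curve in up to 2 points, so deg p = 2.
(b) From the visible intercepts: the y-axis gridline crossings are at y ∈ {-1, 0}; among the integer gridlines, it crosses the x-axis at x ∈ {0, 1}.
(c) These observations pin down the coefficients.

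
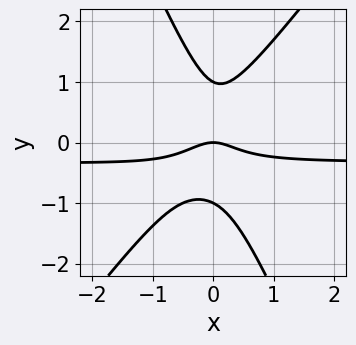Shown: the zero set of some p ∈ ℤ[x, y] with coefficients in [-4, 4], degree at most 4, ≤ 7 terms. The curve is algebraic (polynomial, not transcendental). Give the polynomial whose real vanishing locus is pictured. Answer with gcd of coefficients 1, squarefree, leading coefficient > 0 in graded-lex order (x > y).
3*x^2*y - x*y^2 - y^3 + x^2 + y

First, deg p = 3. A generic line meets the curve in up to 3 points.
Next, from the visible intercepts: it meets the x-axis at x = 0 (among the integer gridlines); the y-axis gridline crossings are at y ∈ {-1, 0, 1}.
Finally, fitting integer coefficients to these (and the overall shape) gives p.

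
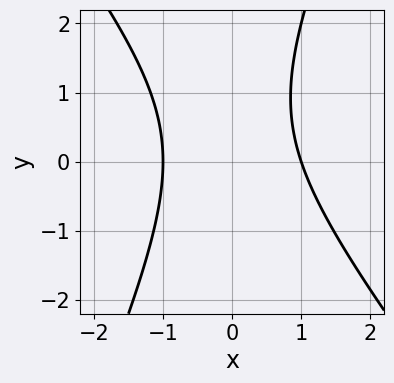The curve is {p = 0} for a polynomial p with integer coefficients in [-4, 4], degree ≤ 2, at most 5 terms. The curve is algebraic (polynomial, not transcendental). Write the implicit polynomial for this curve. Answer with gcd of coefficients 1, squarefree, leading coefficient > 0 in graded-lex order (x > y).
3*x^2 + x*y - y^2 + y - 3

1. The degree is 2 — the shape is more complex than any degree-1 curve.
2. Checking where it meets the axes: the x-axis gridline crossings are at x ∈ {-1, 1}; no y-intercept at any integer in the box.
3. Putting this together gives p.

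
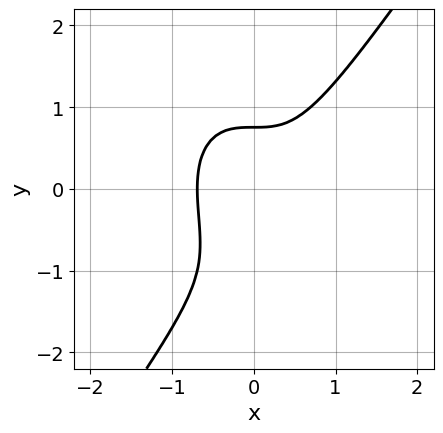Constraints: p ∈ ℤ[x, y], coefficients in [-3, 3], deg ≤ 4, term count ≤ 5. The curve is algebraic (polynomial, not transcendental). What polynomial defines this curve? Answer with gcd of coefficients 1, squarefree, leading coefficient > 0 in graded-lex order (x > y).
3*x^3 - y^3 - y^2 + 1

The degree is 3 — no degree-2 curve has this shape.
The integer polynomial consistent with all of this is the stated p.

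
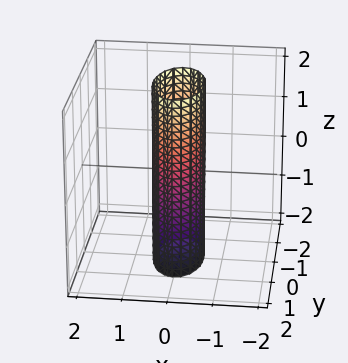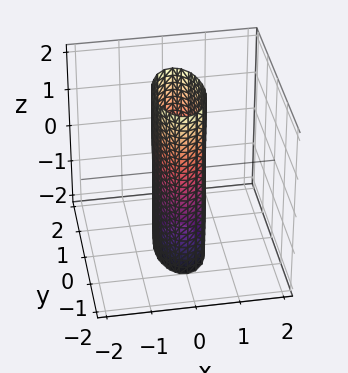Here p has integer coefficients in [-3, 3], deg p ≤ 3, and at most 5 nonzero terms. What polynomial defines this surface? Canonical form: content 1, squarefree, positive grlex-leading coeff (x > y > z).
Degree: a cylinder; a quadric, so deg p = 2.
Symmetries: it's symmetric under x → −x, forcing even powers of x; mirror symmetry y ↦ −y ⇒ only even powers of y; mirror symmetry z ↦ −z ⇒ only even powers of z.
Checking where it meets the axes: the y-axis gridline crossings are at y ∈ {-1, 1}; it misses every integer gridline on the z-axis.
Assembling these constraints gives the stated polynomial.

3*x^2 + y^2 - 1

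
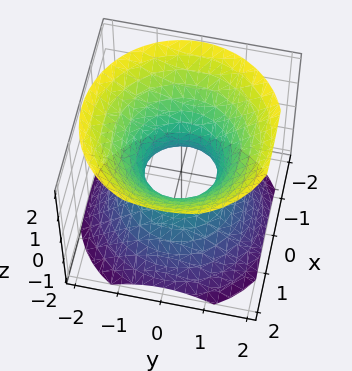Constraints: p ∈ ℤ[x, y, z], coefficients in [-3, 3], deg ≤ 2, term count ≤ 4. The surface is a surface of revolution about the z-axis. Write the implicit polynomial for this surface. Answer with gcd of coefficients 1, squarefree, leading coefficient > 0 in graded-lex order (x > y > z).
3*x^2 + 3*y^2 - 3*z^2 - 2

Degree: a generic line meets the surface in up to 2 points, so deg p = 2.
Symmetries: rotational symmetry about the z-axis ⇒ p depends on x, y only through x² + y².
From the axis intercepts and sections: a circular section at z = 1 has radius between 1 and 2; the surface avoids every integer z-axis point in the box.
Together with the visible shape, these determine p as stated.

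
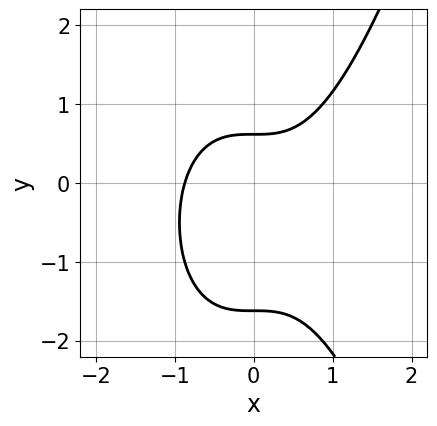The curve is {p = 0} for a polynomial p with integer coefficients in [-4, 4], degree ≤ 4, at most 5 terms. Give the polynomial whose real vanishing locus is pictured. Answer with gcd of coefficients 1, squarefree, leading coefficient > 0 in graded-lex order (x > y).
3*x^3 - 2*y^2 - 2*y + 2

1. deg p = 3. The shape is more complex than any degree-2 curve.
2. Solving for integer coefficients yields p as stated.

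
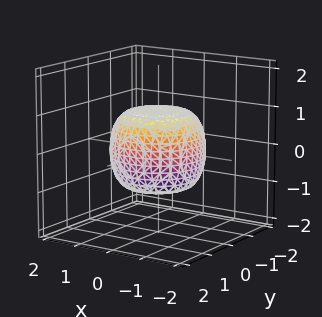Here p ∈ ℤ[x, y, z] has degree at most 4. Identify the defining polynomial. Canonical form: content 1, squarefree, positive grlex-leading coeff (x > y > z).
2*x^4 + 4*x^2*y^2 + 2*y^4 - x^2 - y^2 + 3*z^2 - 3

The degree is 4 — a generic line meets the surface in up to 4 points.
Symmetries: the z-axis is an axis of rotation, so x and y enter only as x² + y².
Observable constraints: among the integer gridlines, it crosses the z-axis at z ∈ {-1, 1}; a circular section at z = 0 has radius between 1 and 2.
Assembling these constraints gives the stated polynomial.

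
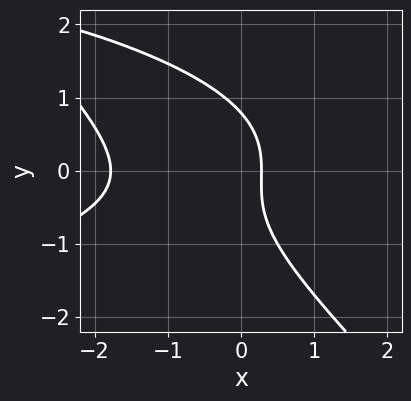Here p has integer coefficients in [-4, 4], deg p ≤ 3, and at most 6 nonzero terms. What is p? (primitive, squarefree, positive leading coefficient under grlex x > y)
2*x*y^2 + 2*y^3 + 2*x^2 + 3*x - 1

(a) Degree: a generic line meets the curve in up to 3 points, so deg p = 3.
(b) The integer polynomial consistent with all of this is the stated p.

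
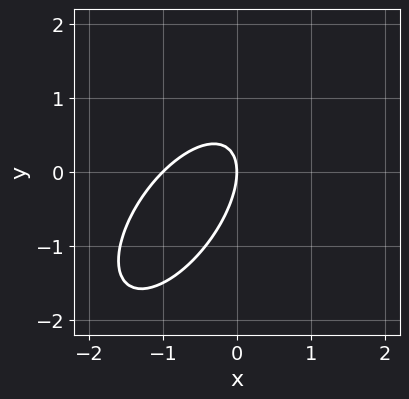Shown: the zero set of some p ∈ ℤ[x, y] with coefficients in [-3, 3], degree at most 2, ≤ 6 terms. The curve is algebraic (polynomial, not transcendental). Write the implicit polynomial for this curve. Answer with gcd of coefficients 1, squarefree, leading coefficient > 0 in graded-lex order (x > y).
1. deg p = 2.
2. Checking where it meets the axes: it crosses the y-axis at the gridline y = 0; among the integer gridlines, it crosses the x-axis at x ∈ {-1, 0}.
3. These observations pin down the coefficients.

3*x^2 - 3*x*y + 2*y^2 + 3*x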